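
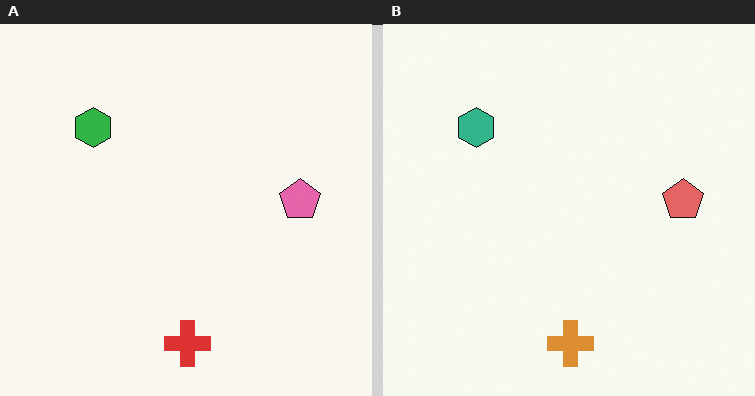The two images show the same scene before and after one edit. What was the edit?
It was hue-shifted slightly.

Every shape's color has rotated by the same amount around the hue wheel — a uniform hue shift.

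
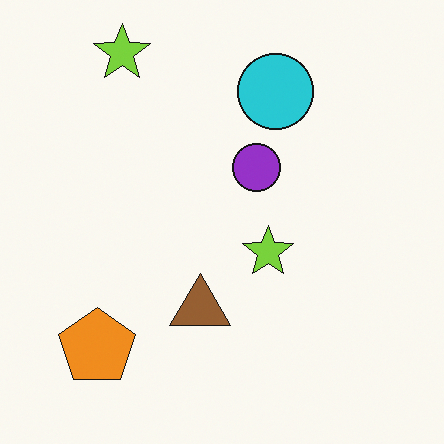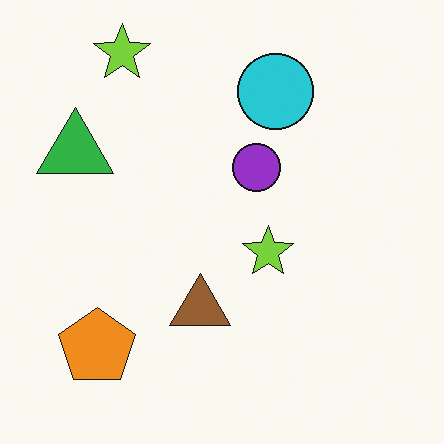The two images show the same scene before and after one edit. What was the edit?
The image was overlaid with an additional green triangle.

A green triangle appears in the second image that is absent from the first.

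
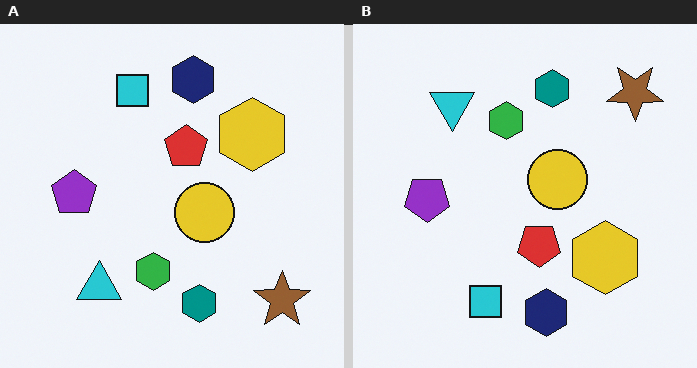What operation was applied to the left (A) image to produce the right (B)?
Flipped vertically (top ↔ bottom).

The navy hexagon is in the top of the left (A) image and the bottom of the right (B) — shapes on opposite sides of the horizontal midline have swapped in a mirror flip.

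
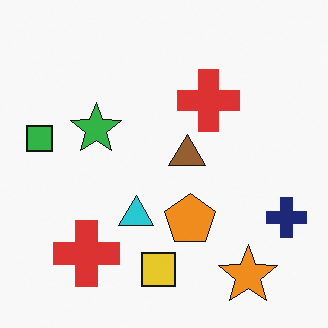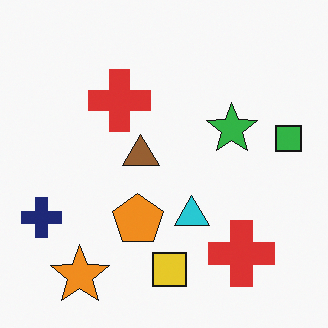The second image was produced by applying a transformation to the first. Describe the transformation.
This is the original image flipped horizontally (left ↔ right).

The green square is in the left of the first image and the right of the second — shapes on opposite sides of the vertical midline have swapped in a mirror flip.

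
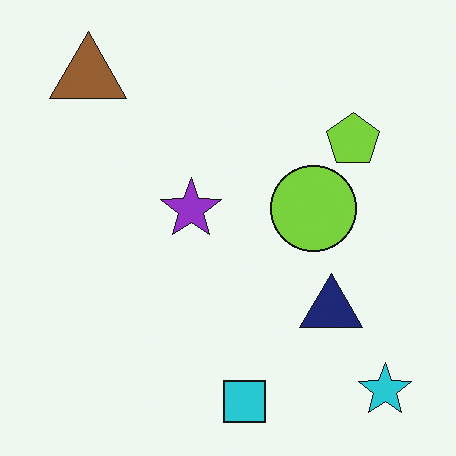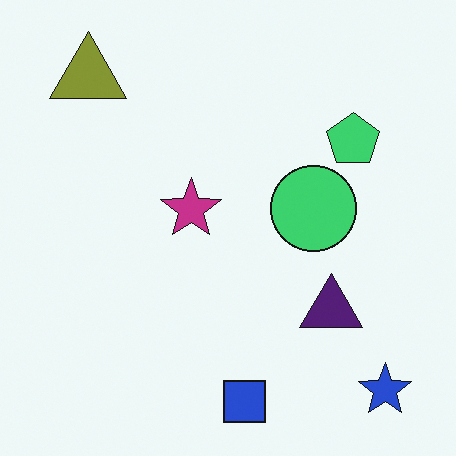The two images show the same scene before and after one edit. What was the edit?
The image was hue-shifted slightly.

Every shape's color has rotated by the same amount around the hue wheel — a uniform hue shift.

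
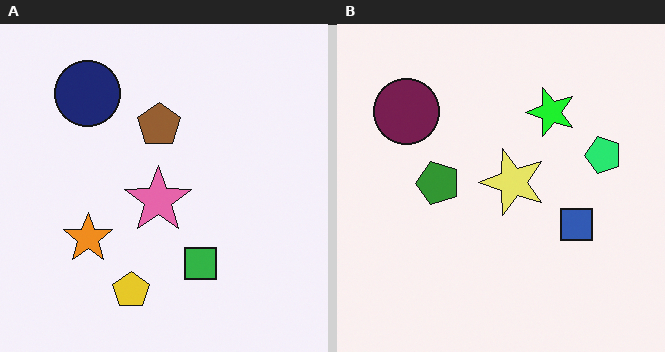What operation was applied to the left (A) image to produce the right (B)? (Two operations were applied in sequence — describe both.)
Transposed (reflected across the top-left ↔ bottom-right diagonal), then hue-shifted by a moderate amount.

Shapes have swapped their row and column positions — what was in the top-right is now in the bottom-left — a diagonal reflection. Every shape's color has rotated by the same amount around the hue wheel — a uniform hue shift.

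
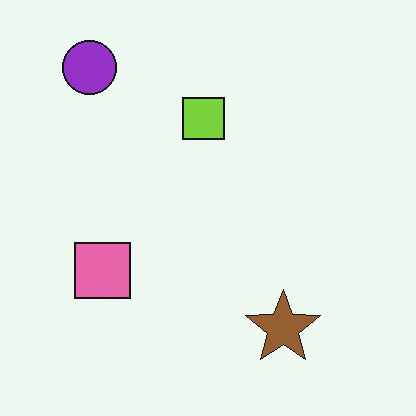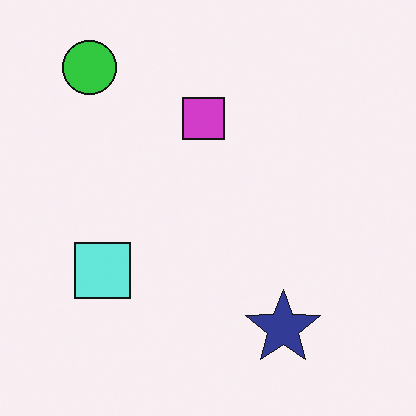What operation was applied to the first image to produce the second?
The image was hue-shifted by a large amount.

Every shape's color has rotated by the same amount around the hue wheel — a uniform hue shift.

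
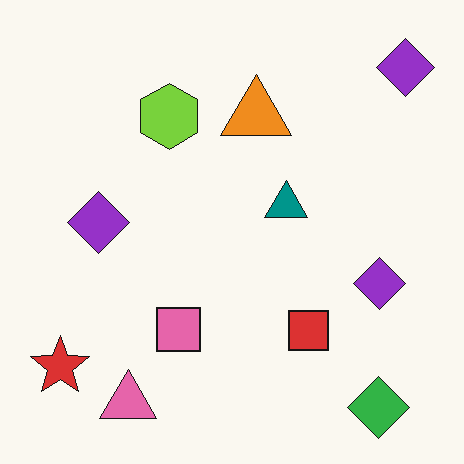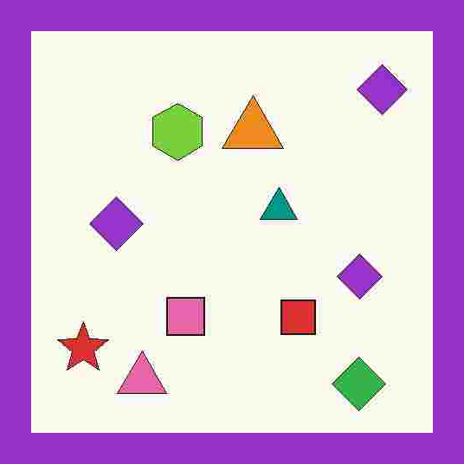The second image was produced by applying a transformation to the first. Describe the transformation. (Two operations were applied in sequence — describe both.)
This is the original image heavily JPEG-compressed with obvious blocking artifacts, then framed with a purple border.

Blocky 8×8 compression artifacts appear around shape edges and the flat background shows ringing — characteristic JPEG degradation. A solid purple frame runs around the edge of the second image, with the content slightly shrunk inside it.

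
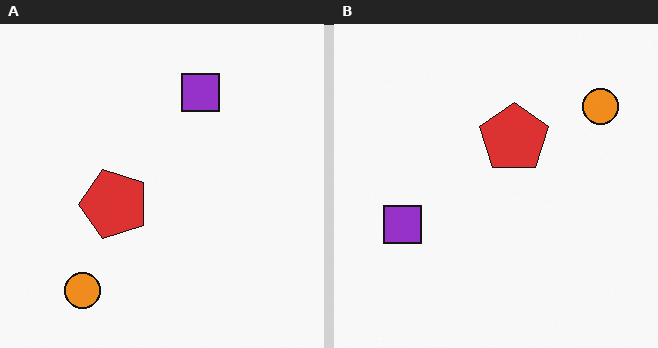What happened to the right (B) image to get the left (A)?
Transposed (reflected across the top-left ↔ bottom-right diagonal).

Shapes have swapped their row and column positions — what was in the top-right is now in the bottom-left — a diagonal reflection.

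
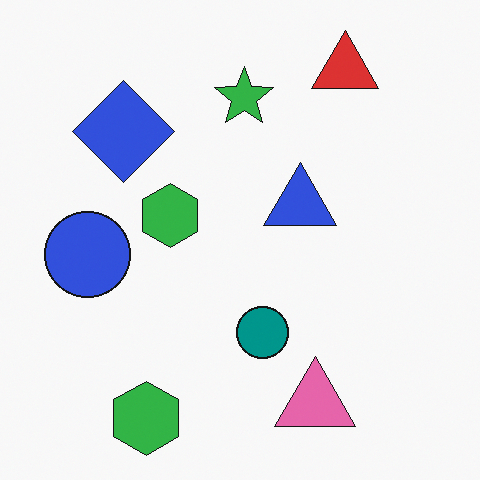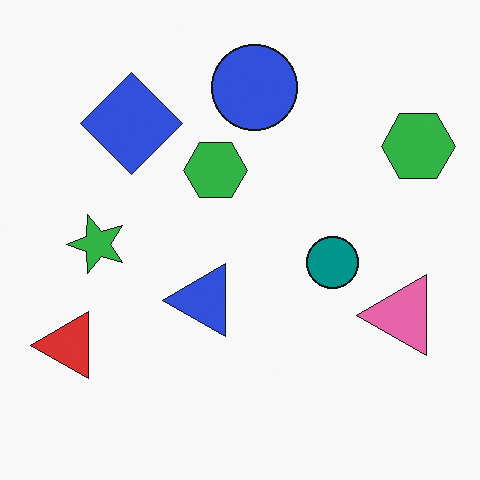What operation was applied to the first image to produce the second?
The image was transposed (reflected across the top-left ↔ bottom-right diagonal).

Shapes have swapped their row and column positions — what was in the top-right is now in the bottom-left — a diagonal reflection.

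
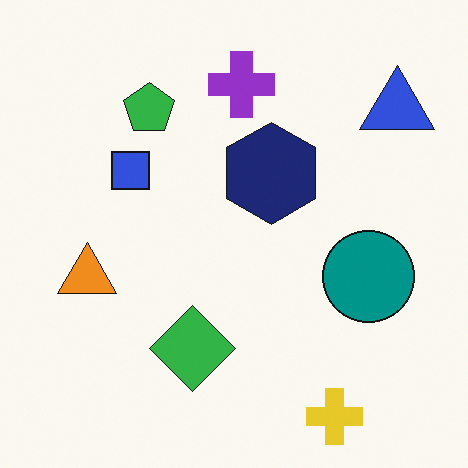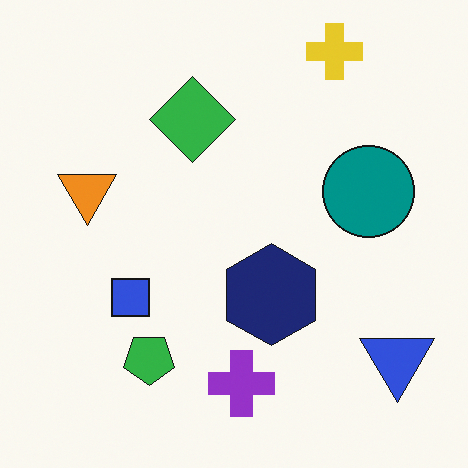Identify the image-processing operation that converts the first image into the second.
The image was flipped vertically (top ↔ bottom).

The yellow cross is in the bottom-right of the first image and the top-right of the second — shapes on opposite sides of the horizontal midline have swapped in a mirror flip.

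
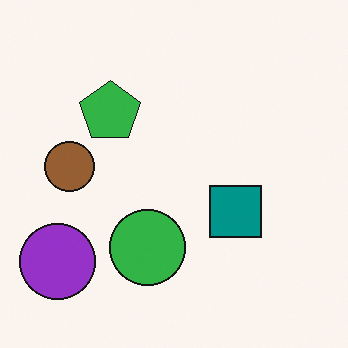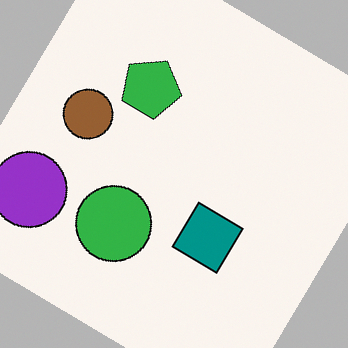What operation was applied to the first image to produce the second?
The image was rotated clockwise by a large amount — several tens of degrees.

Every shape is tilted by the same angle and the image corners show triangular fill wedges — a whole-image rotation by a non-right angle.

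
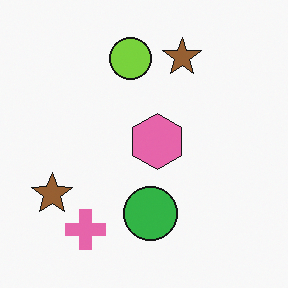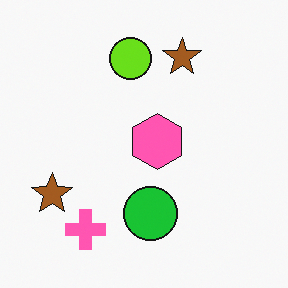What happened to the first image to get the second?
The transformation is: slightly oversaturated.

All colors are more vivid — a global saturation change.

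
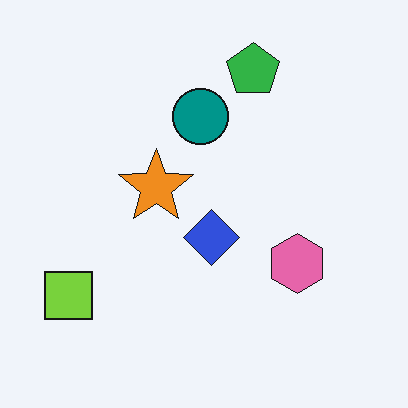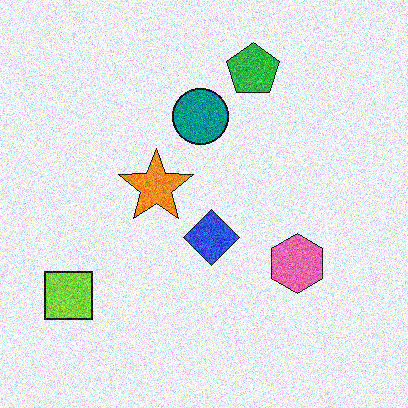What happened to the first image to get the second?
Degraded with strong gaussian noise.

Random speckle covers the whole image, including the flat background.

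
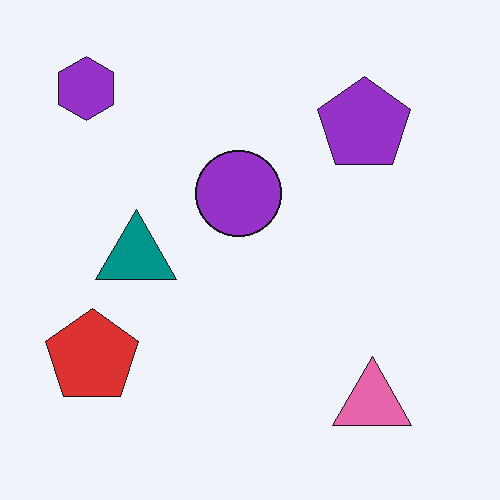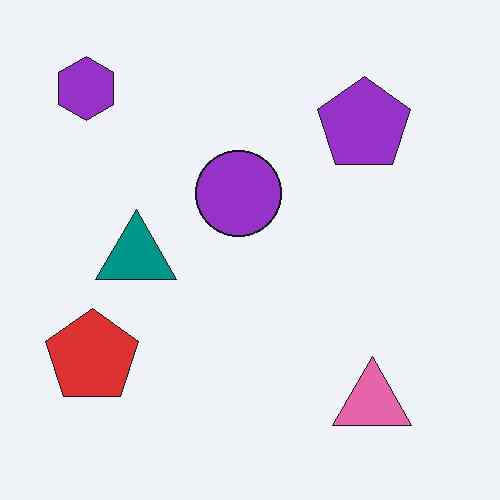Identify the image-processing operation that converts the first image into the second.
Given moderate JPEG compression.

Blocky 8×8 compression artifacts appear around shape edges and the flat background shows ringing — characteristic JPEG degradation.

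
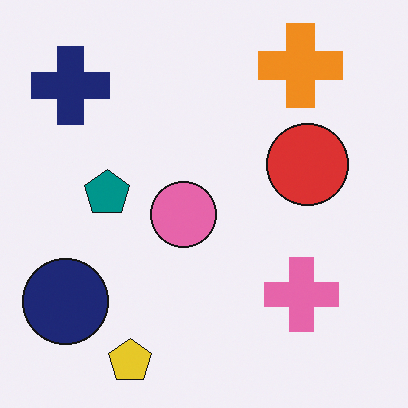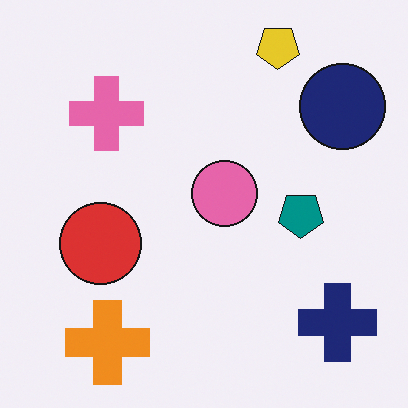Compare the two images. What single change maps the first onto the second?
Rotated 180°.

The navy cross sits in the top-left of the first image and the bottom-right of the second — consistent with a whole-image 180° rotation.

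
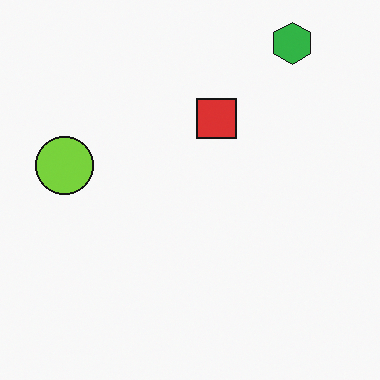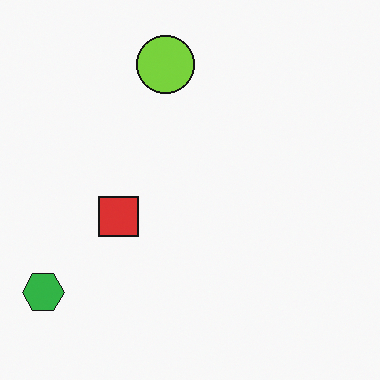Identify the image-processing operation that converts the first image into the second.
This is the original image transposed (reflected across the top-left ↔ bottom-right diagonal).

Shapes have swapped their row and column positions — what was in the top-right is now in the bottom-left — a diagonal reflection.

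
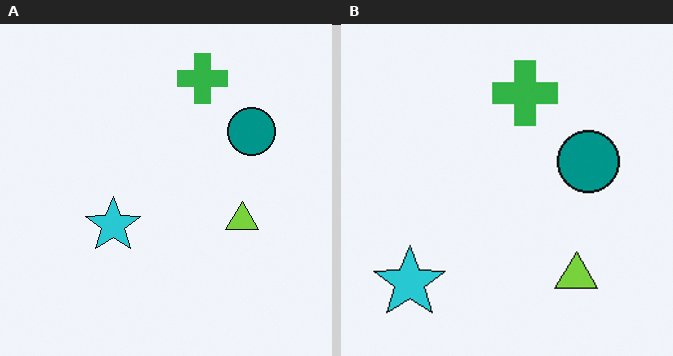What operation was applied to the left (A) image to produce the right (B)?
It was cropped to a modestly smaller region and rescaled.

The visible shapes are larger and the field of view is narrower; shapes near the original edges may be partly or wholly outside the frame — a crop-and-rescale.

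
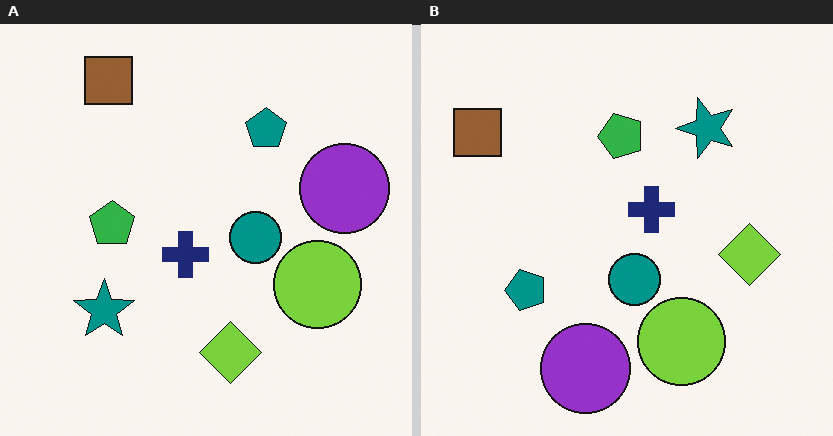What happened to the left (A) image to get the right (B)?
This is the original image transposed (reflected across the top-left ↔ bottom-right diagonal).

Shapes have swapped their row and column positions — what was in the top-right is now in the bottom-left — a diagonal reflection.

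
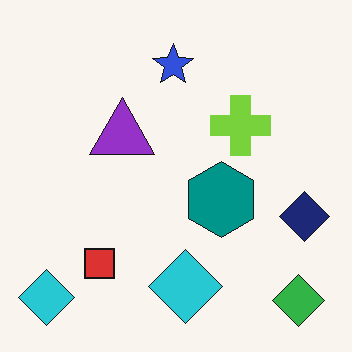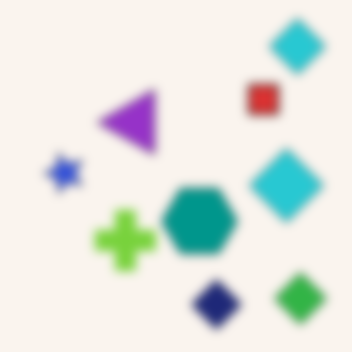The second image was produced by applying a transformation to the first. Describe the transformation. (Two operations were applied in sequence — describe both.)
It was transposed (reflected across the top-left ↔ bottom-right diagonal), then heavily blurred.

Shapes have swapped their row and column positions — what was in the top-right is now in the bottom-left — a diagonal reflection. Shape edges and outlines are uniformly softened across the whole image.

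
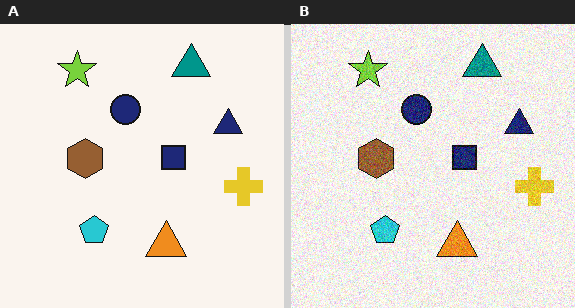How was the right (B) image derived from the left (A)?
Degraded with visible gaussian noise.

Random speckle covers the whole image, including the flat background.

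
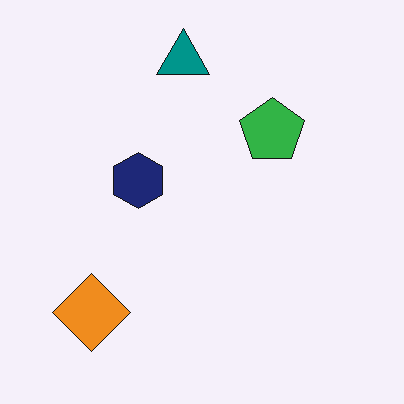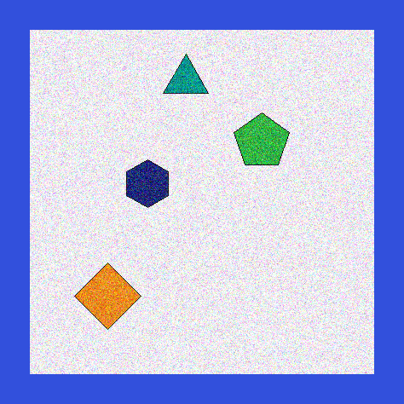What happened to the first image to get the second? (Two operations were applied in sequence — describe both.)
The transformation is: degraded with heavy additive noise, then framed with a blue border.

Random speckle covers the whole image, including the flat background. A solid blue frame runs around the edge of the second image, with the content slightly shrunk inside it.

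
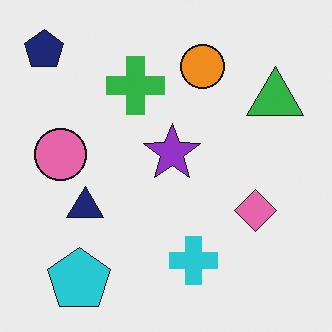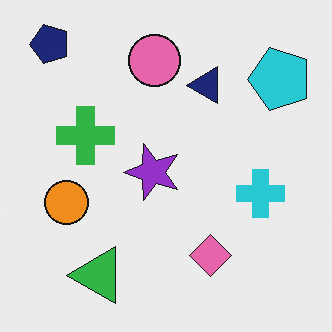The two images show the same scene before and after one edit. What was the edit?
Transposed (reflected across the top-left ↔ bottom-right diagonal).

Shapes have swapped their row and column positions — what was in the top-right is now in the bottom-left — a diagonal reflection.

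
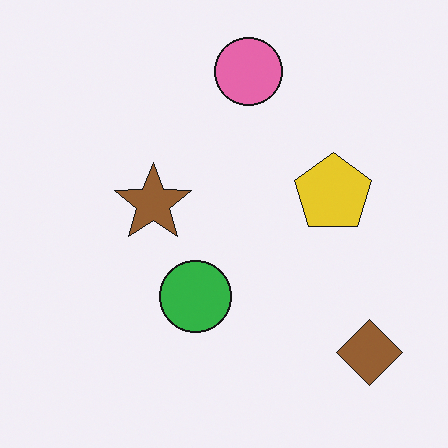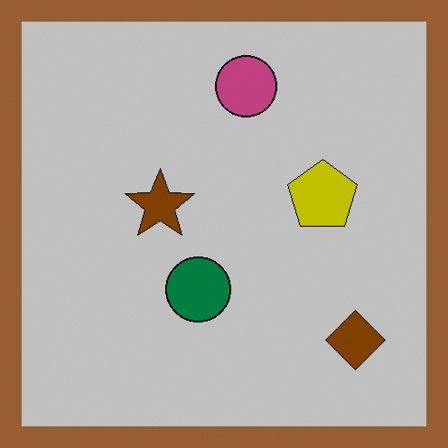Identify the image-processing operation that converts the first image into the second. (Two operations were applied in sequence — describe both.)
The image was heavily posterized to just a handful of flat colors, then framed with a brown border.

Each flat color has snapped to a coarser quantized level — most visibly, the near-white background has dropped to a flat grey. A solid brown frame runs around the edge of the second image, with the content slightly shrunk inside it.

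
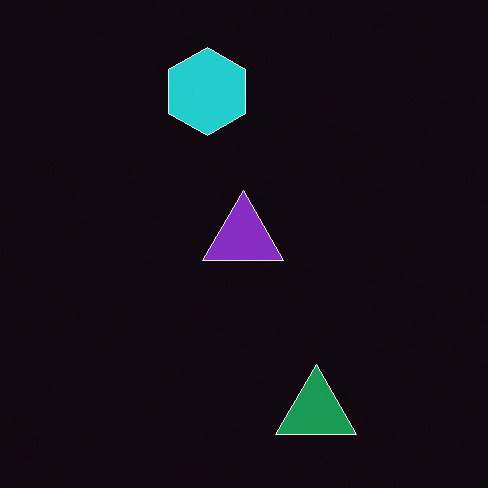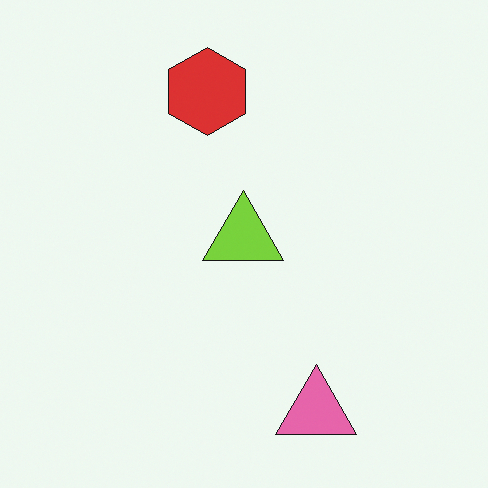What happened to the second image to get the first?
The transformation is: color-inverted (negative).

The light background has become dark and every shape's color is its complement — a photographic negative.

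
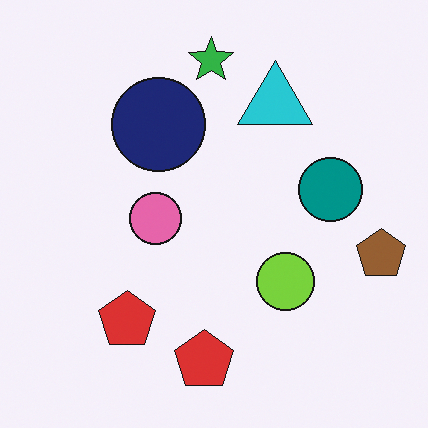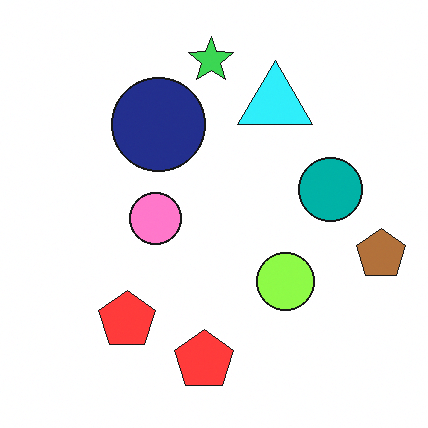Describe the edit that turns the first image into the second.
It was brightened a little.

Every pixel — background and shapes alike — is uniformly brightened.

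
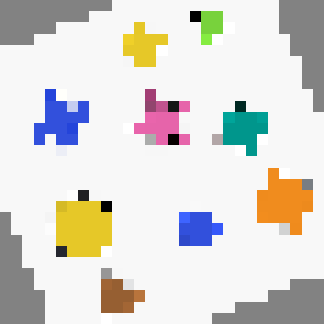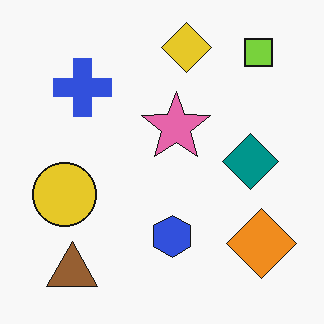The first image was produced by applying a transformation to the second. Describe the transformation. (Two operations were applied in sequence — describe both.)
It was rotated counter-clockwise by a moderate amount, then heavily pixelated into large blocks.

Every shape is tilted by the same angle and the image corners show triangular fill wedges — a whole-image rotation by a non-right angle. Shapes are reduced to large square blocks; fine edges and outlines are lost — a downscale-then-upscale (mosaic) effect.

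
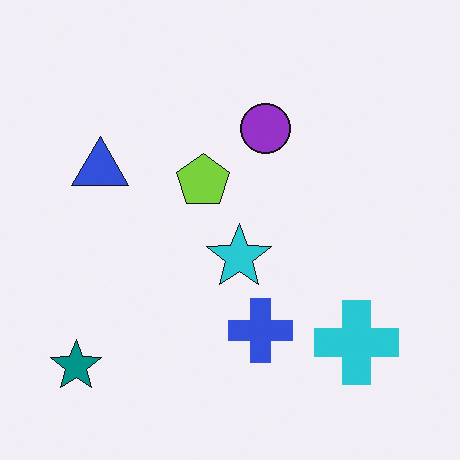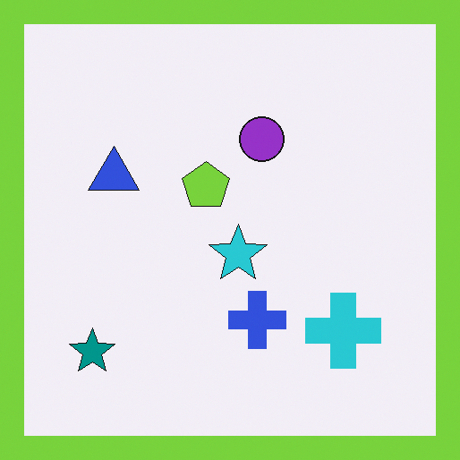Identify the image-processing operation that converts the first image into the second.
Framed with a lime border.

A solid lime frame runs around the edge of the second image, with the content slightly shrunk inside it.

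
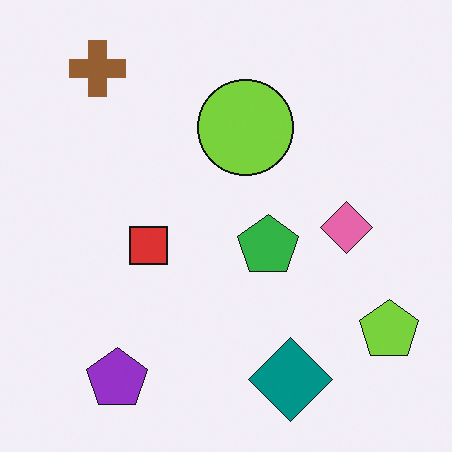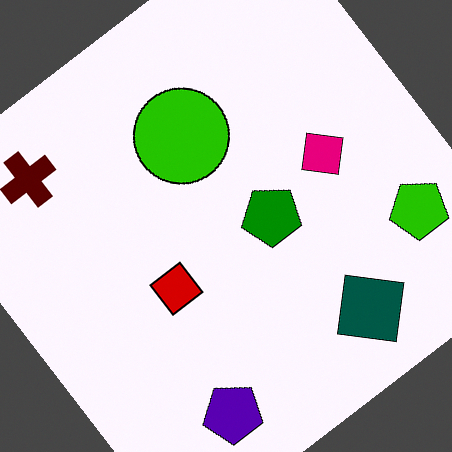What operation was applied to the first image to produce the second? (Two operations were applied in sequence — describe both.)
It was given much higher contrast, then rotated counter-clockwise by a large amount — several tens of degrees.

Tones are pushed away from mid-grey across the whole image — a global contrast change. Every shape is tilted by the same angle and the image corners show triangular fill wedges — a whole-image rotation by a non-right angle.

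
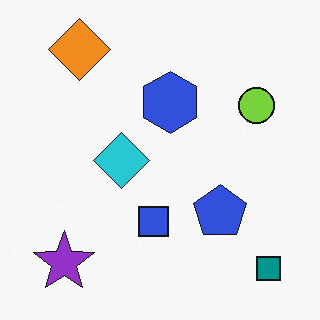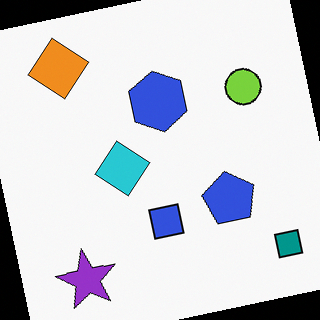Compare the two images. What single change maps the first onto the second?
The image was rotated counter-clockwise by a small amount.

Every shape is tilted by the same angle and the image corners show triangular fill wedges — a whole-image rotation by a non-right angle.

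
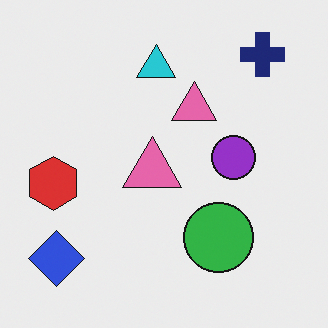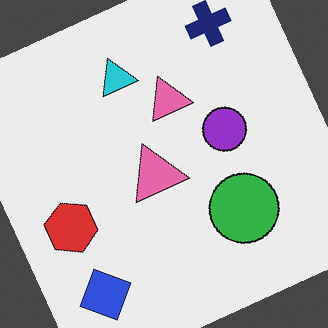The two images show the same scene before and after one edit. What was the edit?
It was rotated counter-clockwise by a moderate amount.

Every shape is tilted by the same angle and the image corners show triangular fill wedges — a whole-image rotation by a non-right angle.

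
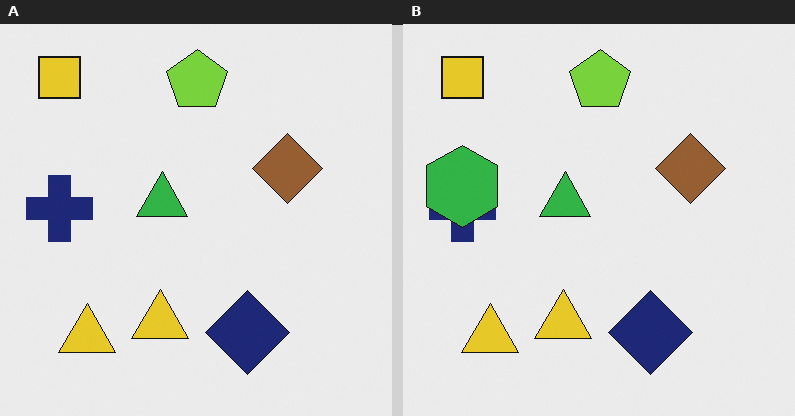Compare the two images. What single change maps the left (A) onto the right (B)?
It was overlaid with an additional green hexagon.

A green hexagon appears in the right (B) image that is absent from the left (A).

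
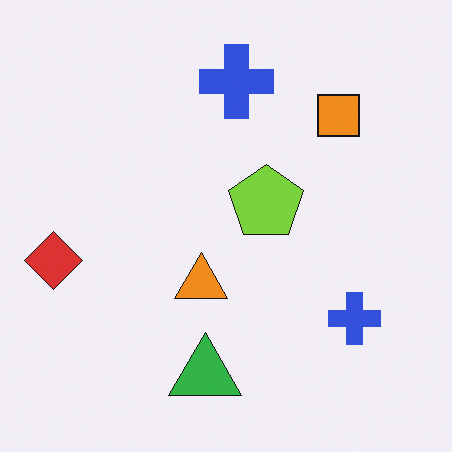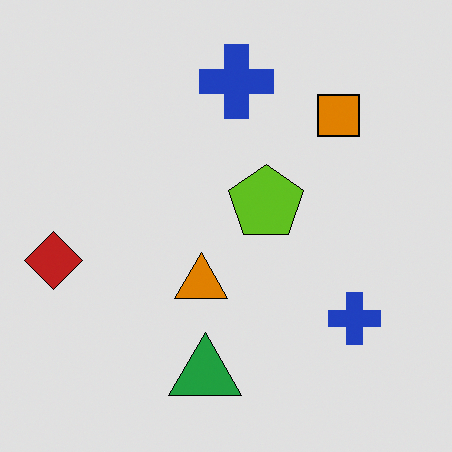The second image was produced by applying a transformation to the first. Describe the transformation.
The image was moderately posterized.

Each flat color has snapped to a coarser quantized level — most visibly, the near-white background has dropped to a flat grey.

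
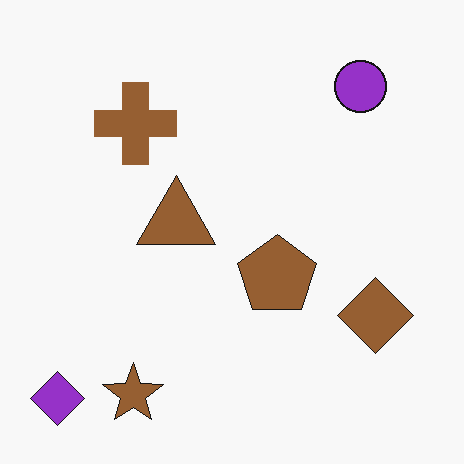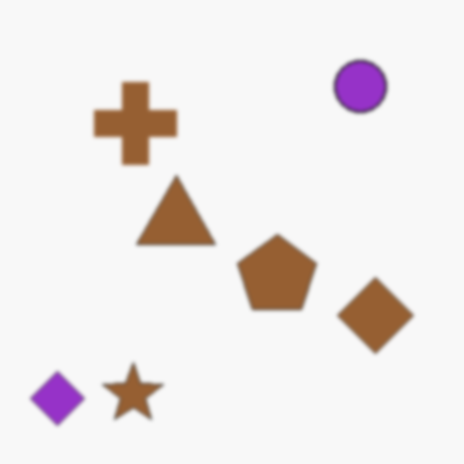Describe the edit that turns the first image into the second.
It was lightly blurred.

Shape edges and outlines are uniformly softened across the whole image.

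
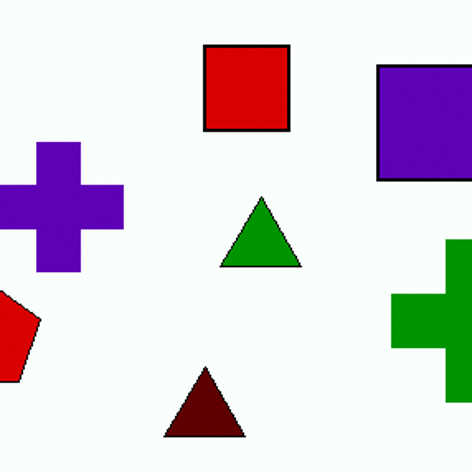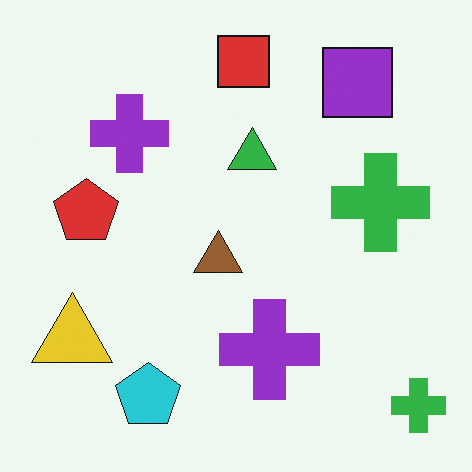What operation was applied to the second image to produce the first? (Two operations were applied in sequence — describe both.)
The image was boosted in contrast, then cropped tightly and scaled back up.

Tones are pushed away from mid-grey across the whole image — a global contrast change. The visible shapes are larger and the field of view is narrower; shapes near the original edges may be partly or wholly outside the frame — a crop-and-rescale.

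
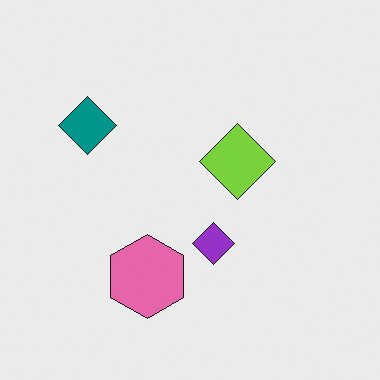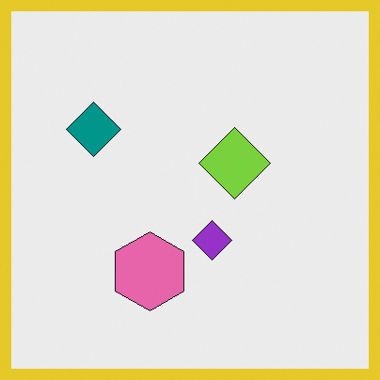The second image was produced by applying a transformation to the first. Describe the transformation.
Framed with a yellow border.

A solid yellow frame runs around the edge of the second image, with the content slightly shrunk inside it.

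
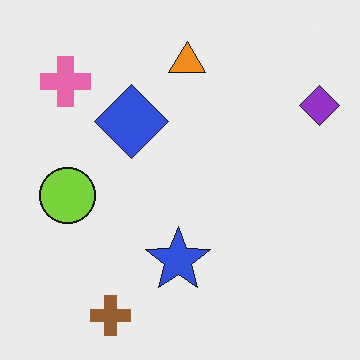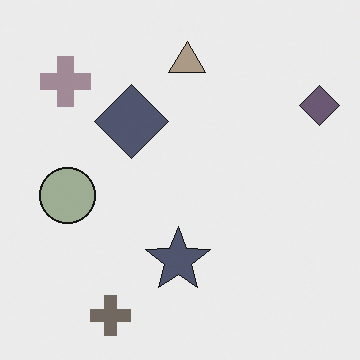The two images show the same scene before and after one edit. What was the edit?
This is the original image made much more muted (saturation change).

All colors are more muted and greyish — a global saturation change.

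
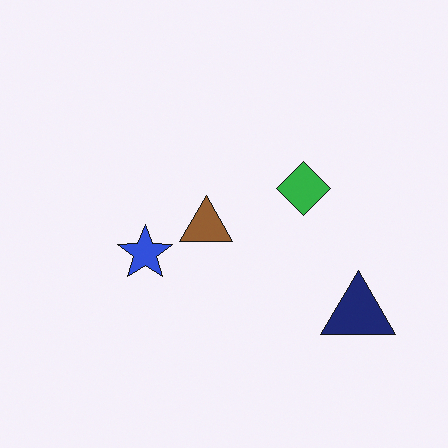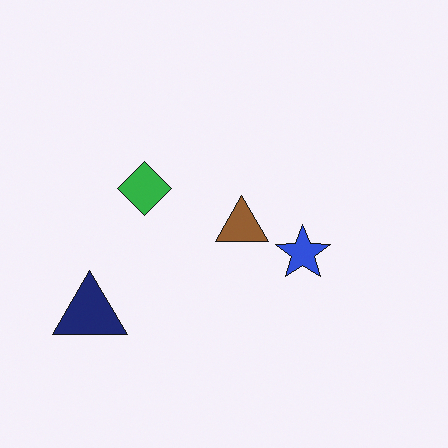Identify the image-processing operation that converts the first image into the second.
This is the original image flipped horizontally (left ↔ right).

The navy triangle is in the bottom-right of the first image and the bottom-left of the second — shapes on opposite sides of the vertical midline have swapped in a mirror flip.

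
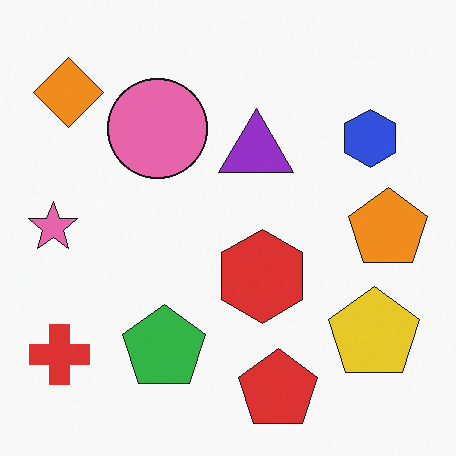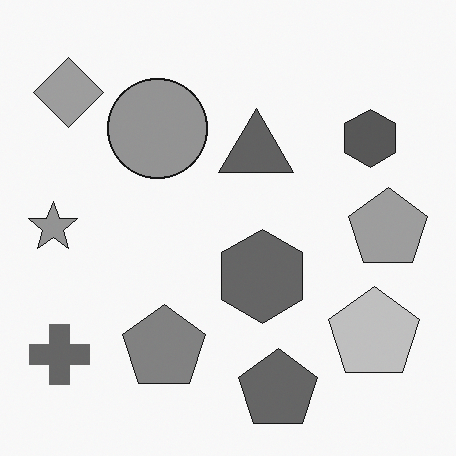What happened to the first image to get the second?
The second image is the first converted to grayscale.

All color is removed — every shape is now a shade of grey.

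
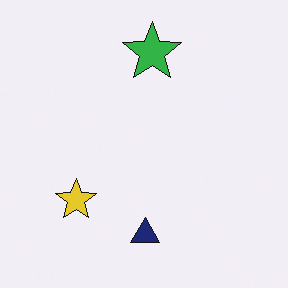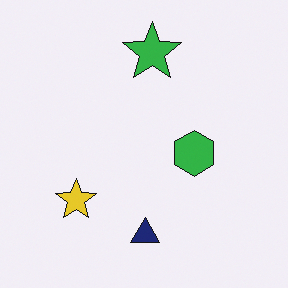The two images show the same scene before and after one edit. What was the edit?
The second image is the first overlaid with an additional green hexagon.

A green hexagon appears in the second image that is absent from the first.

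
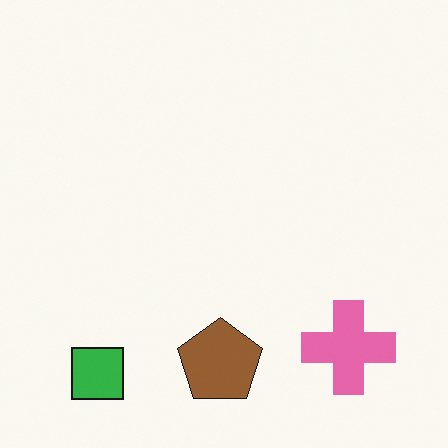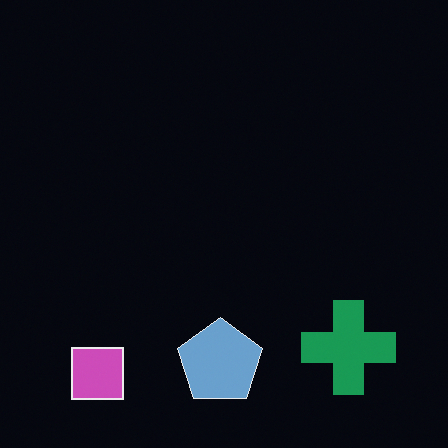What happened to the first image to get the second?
The image was color-inverted (negative).

The light background has become dark and every shape's color is its complement — a photographic negative.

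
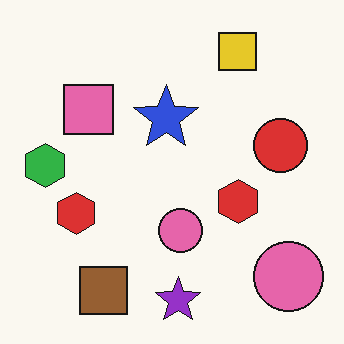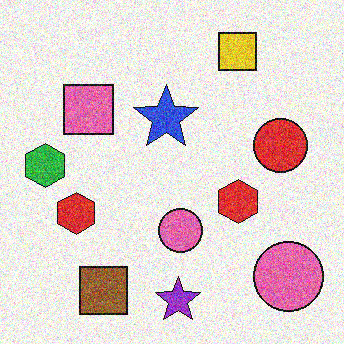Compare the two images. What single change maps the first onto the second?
The transformation is: degraded with strong gaussian noise.

Random speckle covers the whole image, including the flat background.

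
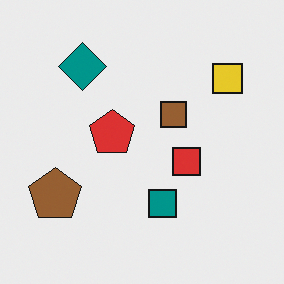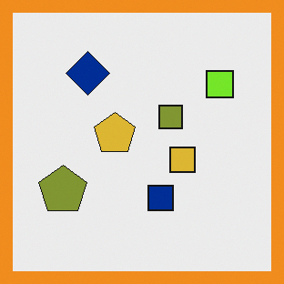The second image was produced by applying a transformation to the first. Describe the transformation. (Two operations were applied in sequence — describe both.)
Hue-shifted by a small amount, then framed with a orange border.

Every shape's color has rotated by the same amount around the hue wheel — a uniform hue shift. A solid orange frame runs around the edge of the second image, with the content slightly shrunk inside it.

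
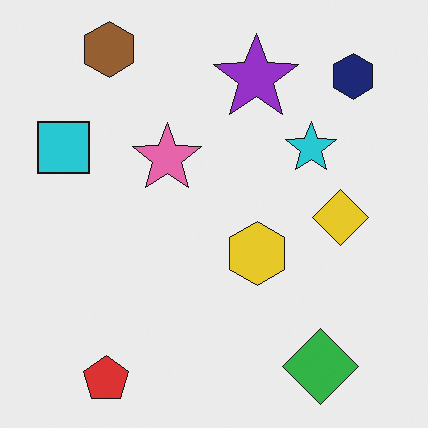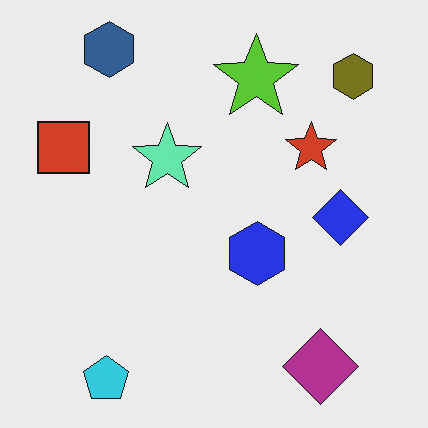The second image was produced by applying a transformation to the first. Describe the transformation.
The image was hue-shifted by a large amount.

Every shape's color has rotated by the same amount around the hue wheel — a uniform hue shift.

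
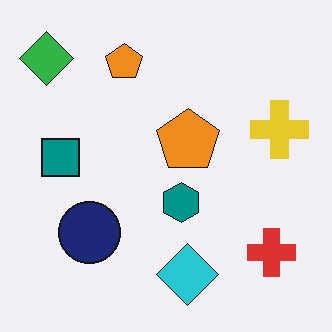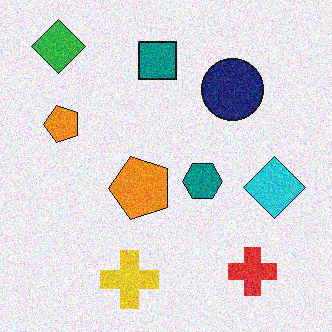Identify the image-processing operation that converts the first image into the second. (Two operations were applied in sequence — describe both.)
This is the original image transposed (reflected across the top-left ↔ bottom-right diagonal), then degraded with moderate additive noise.

Shapes have swapped their row and column positions — what was in the top-right is now in the bottom-left — a diagonal reflection. Random speckle covers the whole image, including the flat background.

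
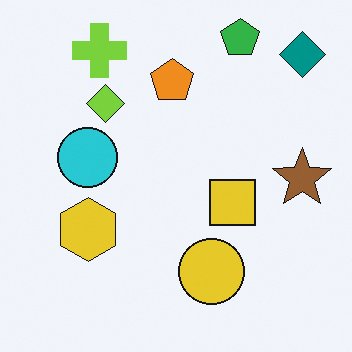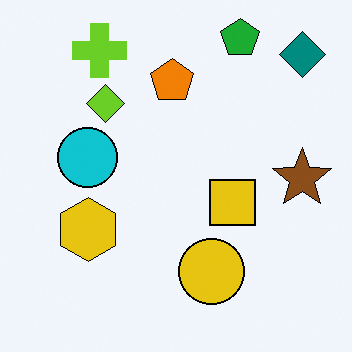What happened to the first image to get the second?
The transformation is: given slightly increased contrast.

Tones are pushed away from mid-grey across the whole image — a global contrast change.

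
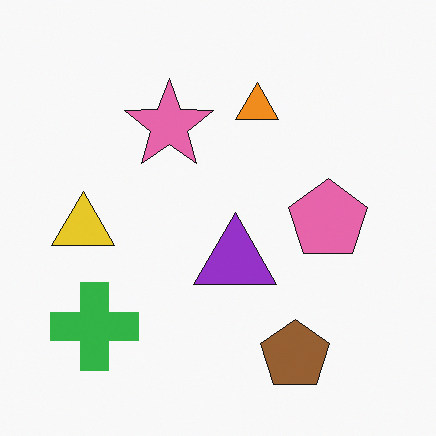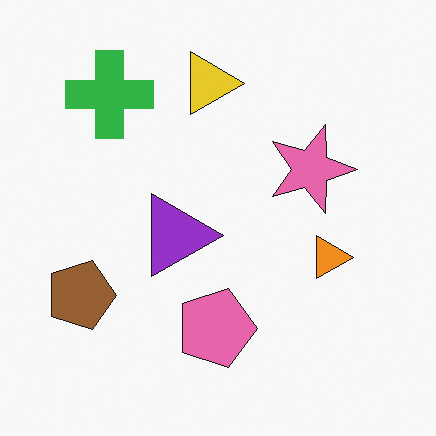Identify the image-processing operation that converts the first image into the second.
The second image is the first rotated 90° clockwise.

The green cross sits in the bottom-left of the first image and the top-left of the second — consistent with a whole-image 90° clockwise rotation.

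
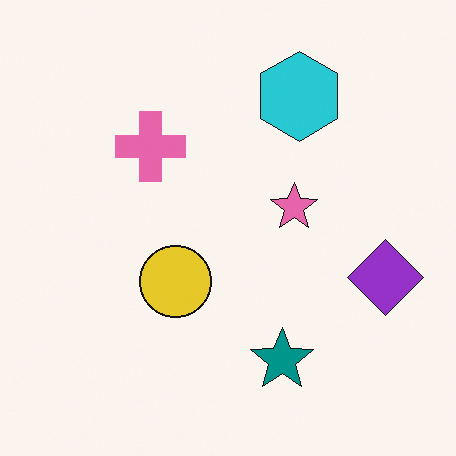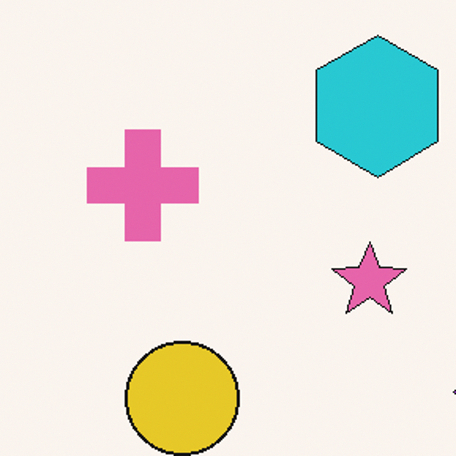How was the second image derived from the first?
Cropped slightly and scaled back up.

The visible shapes are larger and the field of view is narrower; shapes near the original edges may be partly or wholly outside the frame — a crop-and-rescale.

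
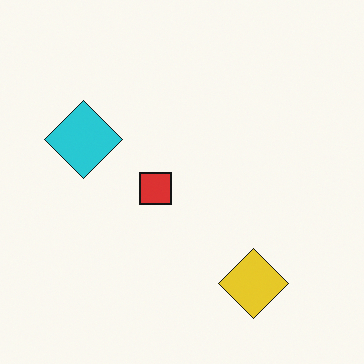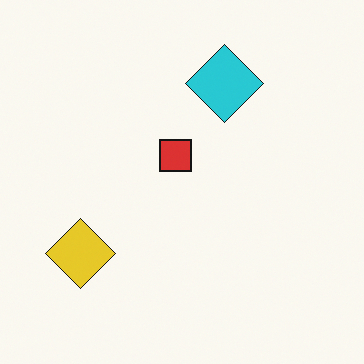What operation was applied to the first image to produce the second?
The image was rotated 90° clockwise.

The yellow diamond sits in the bottom-right of the first image and the bottom-left of the second — consistent with a whole-image 90° clockwise rotation.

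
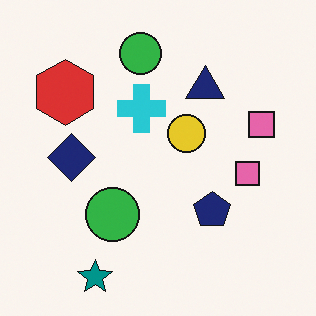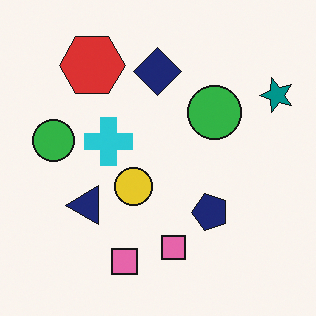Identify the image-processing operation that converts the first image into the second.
The second image is the first transposed (reflected across the top-left ↔ bottom-right diagonal).

Shapes have swapped their row and column positions — what was in the top-right is now in the bottom-left — a diagonal reflection.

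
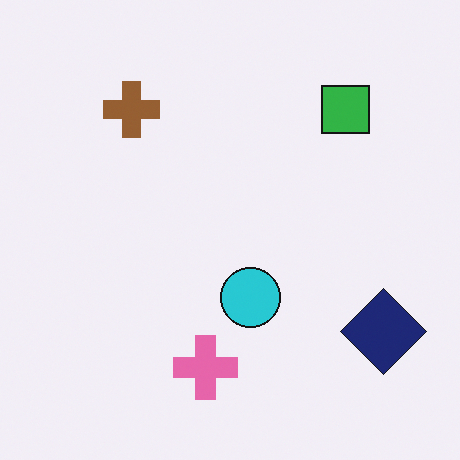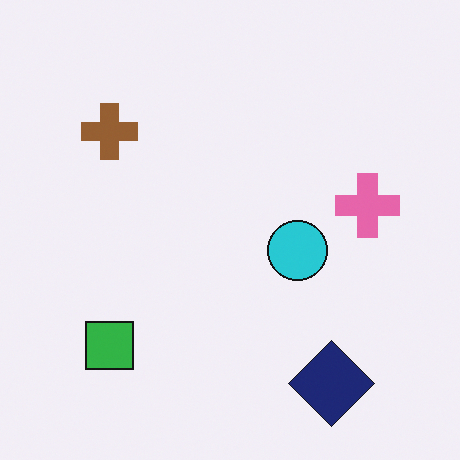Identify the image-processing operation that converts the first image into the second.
The second image is the first transposed (reflected across the top-left ↔ bottom-right diagonal).

Shapes have swapped their row and column positions — what was in the top-right is now in the bottom-left — a diagonal reflection.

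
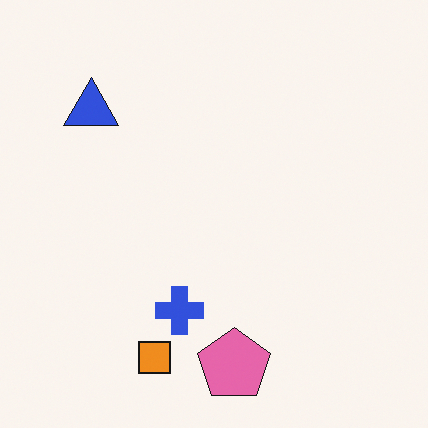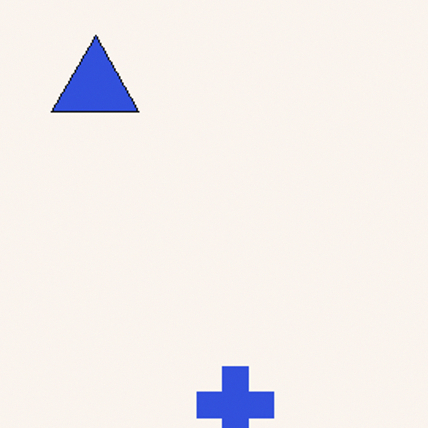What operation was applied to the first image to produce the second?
Cropped to a modestly smaller region and rescaled.

The visible shapes are larger and the field of view is narrower; shapes near the original edges may be partly or wholly outside the frame — a crop-and-rescale.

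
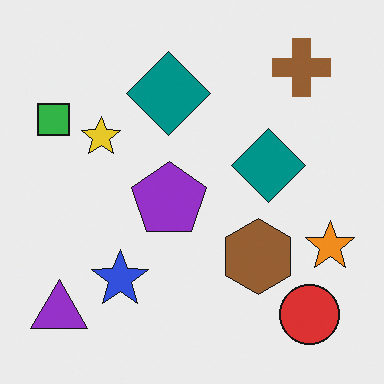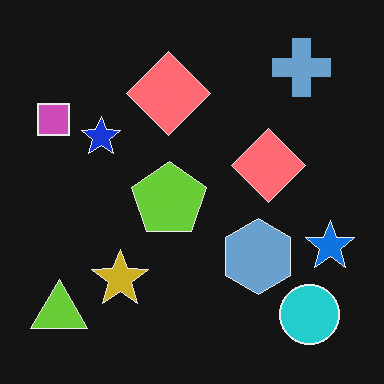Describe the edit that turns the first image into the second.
The image was color-inverted (negative).

The light background has become dark and every shape's color is its complement — a photographic negative.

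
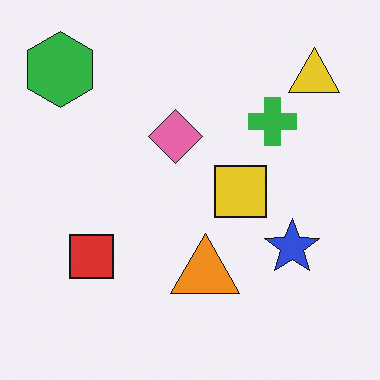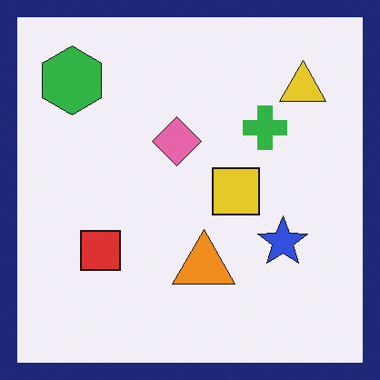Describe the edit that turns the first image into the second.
The transformation is: framed with a navy border.

A solid navy frame runs around the edge of the second image, with the content slightly shrunk inside it.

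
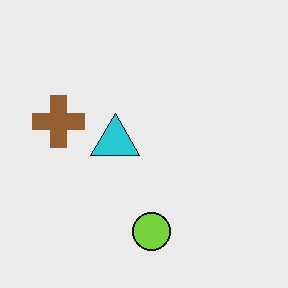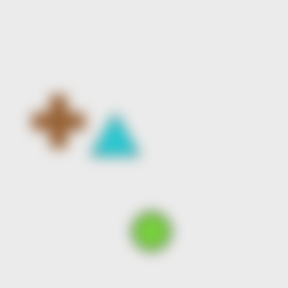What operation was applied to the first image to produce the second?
It was heavily blurred.

Shape edges and outlines are uniformly softened across the whole image.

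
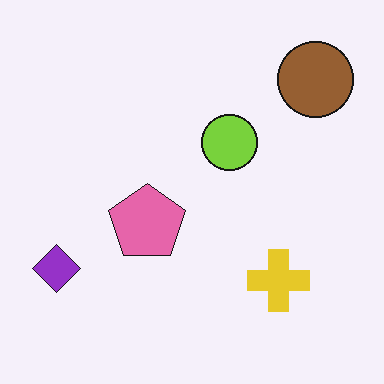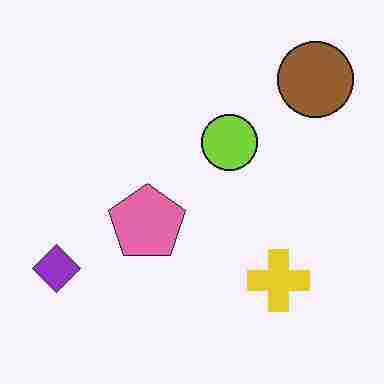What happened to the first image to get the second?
It was degraded with heavy JPEG compression.

Blocky 8×8 compression artifacts appear around shape edges and the flat background shows ringing — characteristic JPEG degradation.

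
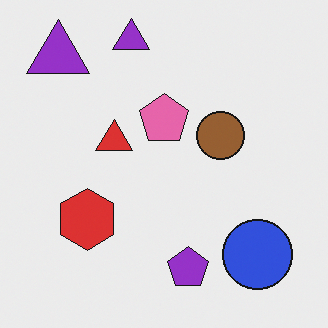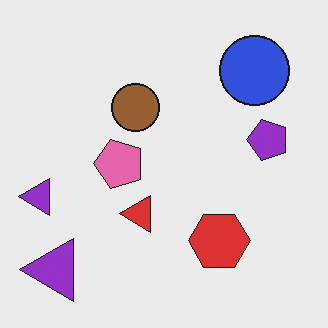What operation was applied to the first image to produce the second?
The image was rotated 90° counter-clockwise.

The blue circle sits in the bottom-right of the first image and the top-right of the second — consistent with a whole-image 90° counter-clockwise rotation.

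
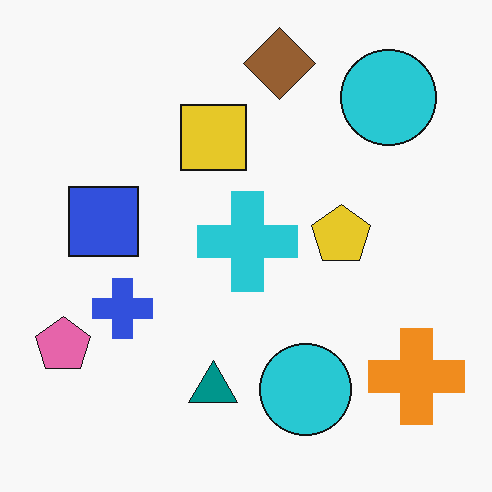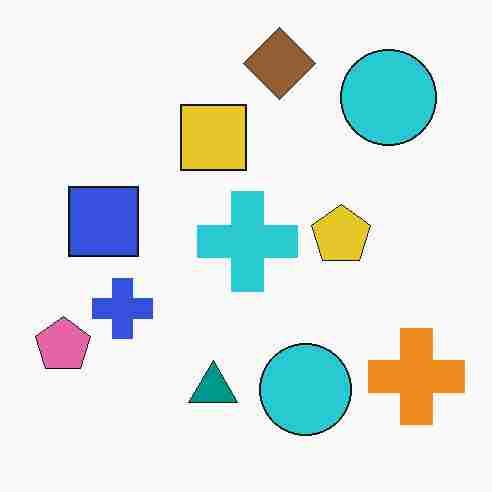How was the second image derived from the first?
Degraded with heavy JPEG compression.

Blocky 8×8 compression artifacts appear around shape edges and the flat background shows ringing — characteristic JPEG degradation.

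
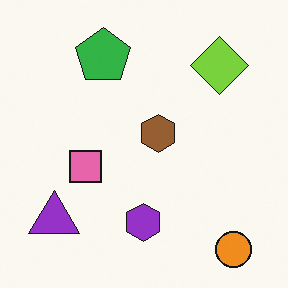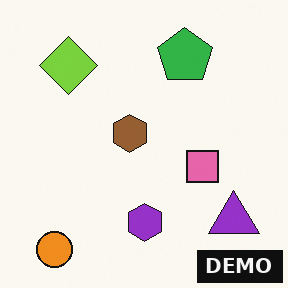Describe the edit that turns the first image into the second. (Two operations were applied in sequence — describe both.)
The image was flipped horizontally (left ↔ right), then watermarked with the text "DEMO" in the lower-right corner.

The purple triangle is in the bottom-left of the first image and the bottom-right of the second — shapes on opposite sides of the vertical midline have swapped in a mirror flip. A dark label reading "DEMO" appears in the lower-right corner.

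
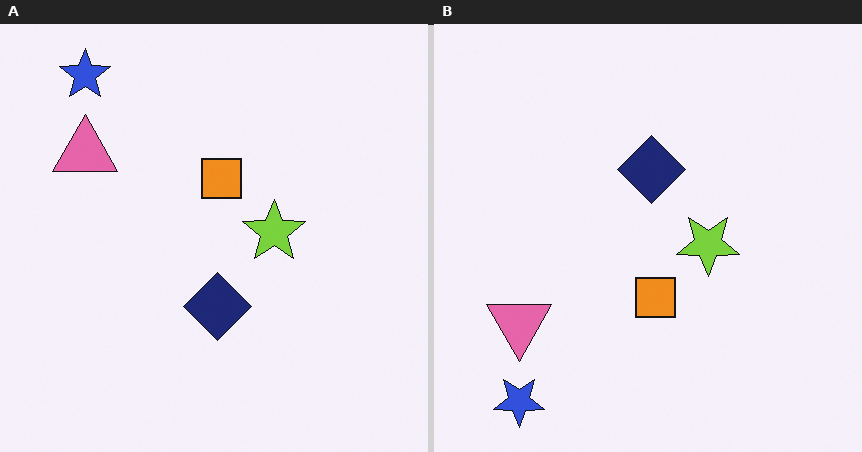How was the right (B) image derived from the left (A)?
This is the original image flipped vertically (top ↔ bottom).

The blue star is in the top-left of the left (A) image and the bottom-left of the right (B) — shapes on opposite sides of the horizontal midline have swapped in a mirror flip.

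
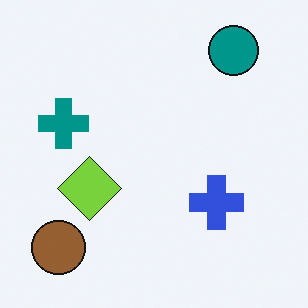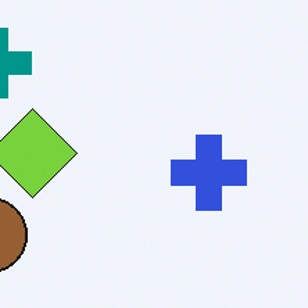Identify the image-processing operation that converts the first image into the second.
The transformation is: cropped to a modestly smaller region and rescaled.

The visible shapes are larger and the field of view is narrower; shapes near the original edges may be partly or wholly outside the frame — a crop-and-rescale.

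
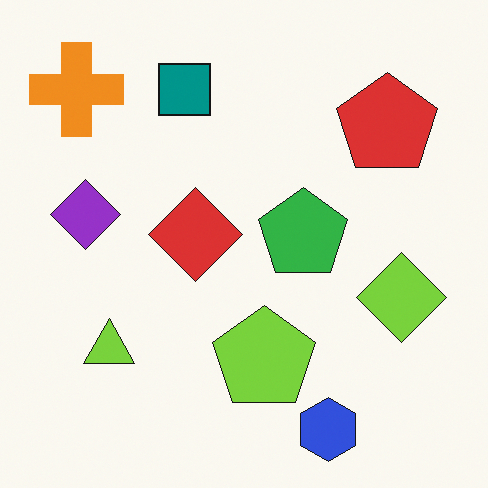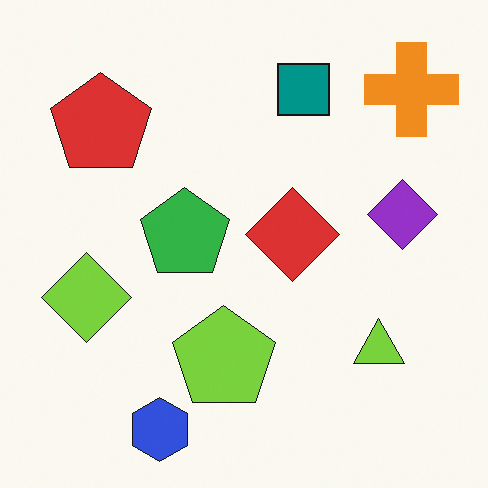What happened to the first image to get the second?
The transformation is: flipped horizontally (left ↔ right).

The orange cross is in the top-left of the first image and the top-right of the second — shapes on opposite sides of the vertical midline have swapped in a mirror flip.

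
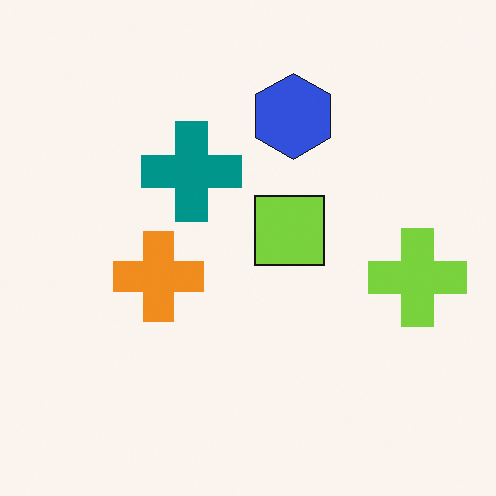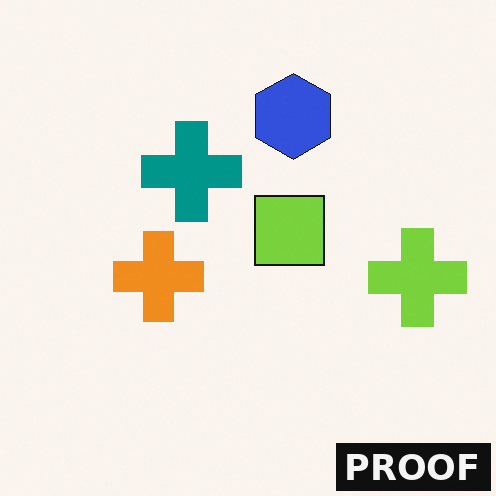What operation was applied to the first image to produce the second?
The image was watermarked with the text "PROOF" in the lower-right corner.

A dark label reading "PROOF" appears in the lower-right corner.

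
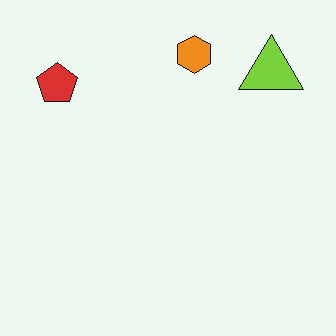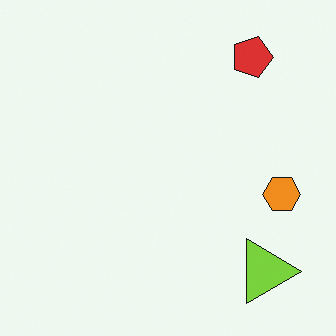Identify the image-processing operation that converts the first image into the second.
The transformation is: rotated 90° clockwise.

The lime triangle sits in the top-right of the first image and the bottom-right of the second — consistent with a whole-image 90° clockwise rotation.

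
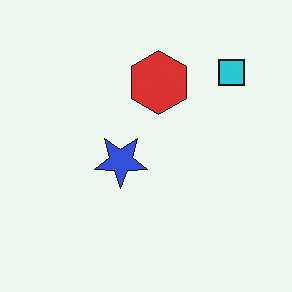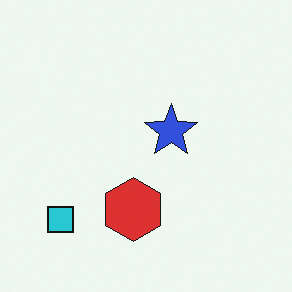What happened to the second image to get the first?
It was rotated 180°.

The cyan square sits in the bottom-left of the second image and the top-right of the first — consistent with a whole-image 180° rotation.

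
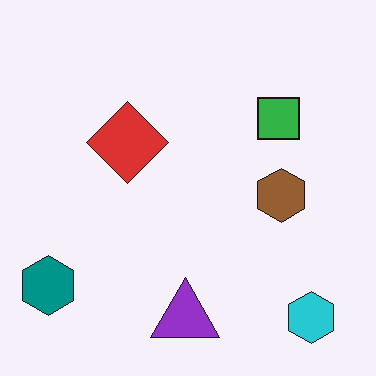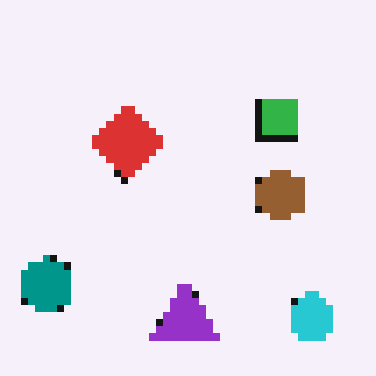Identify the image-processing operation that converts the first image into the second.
It was moderately pixelated.

Shapes are reduced to large square blocks; fine edges and outlines are lost — a downscale-then-upscale (mosaic) effect.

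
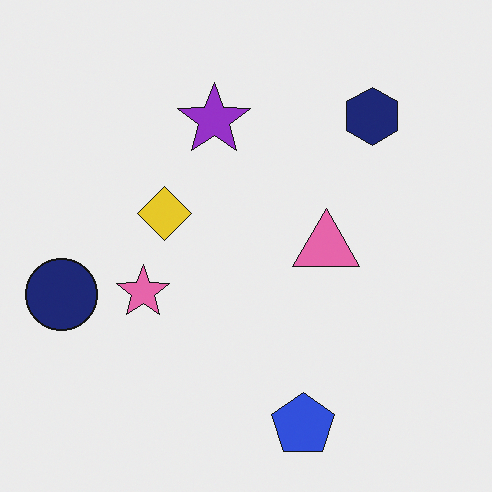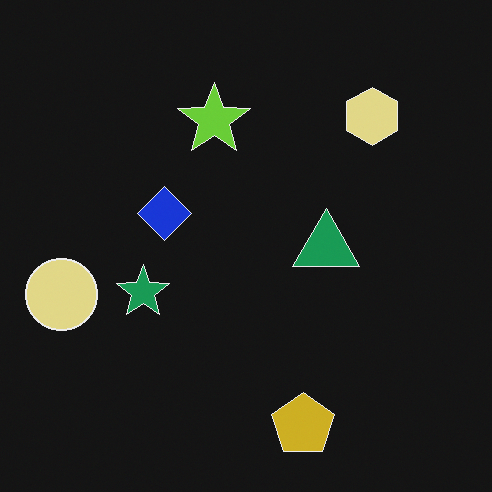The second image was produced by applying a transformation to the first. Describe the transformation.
Color-inverted (negative).

The light background has become dark and every shape's color is its complement — a photographic negative.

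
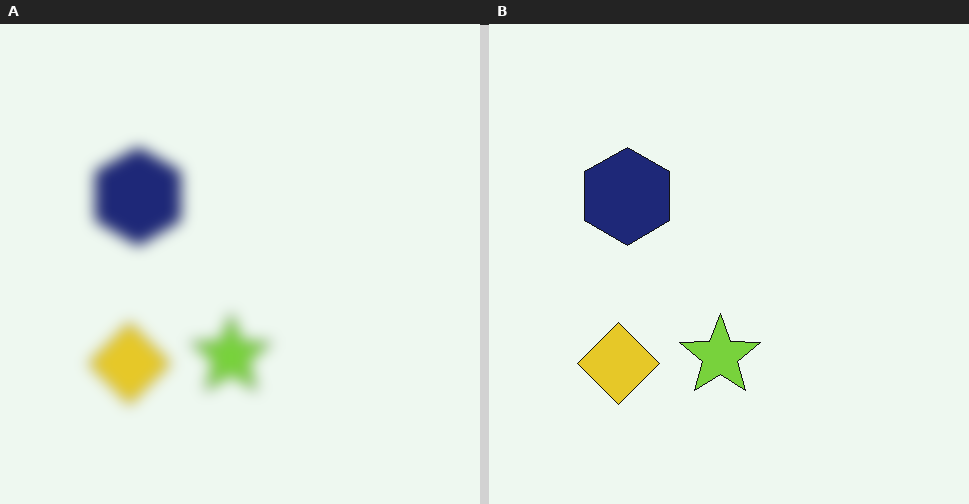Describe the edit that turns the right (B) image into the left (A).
The image was strongly gaussian-blurred.

Shape edges and outlines are uniformly softened across the whole image.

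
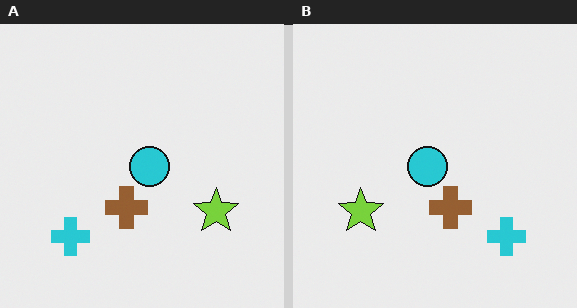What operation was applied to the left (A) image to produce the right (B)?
This is the original image flipped horizontally (left ↔ right).

The lime star is in the right of the left (A) image and the left of the right (B) — shapes on opposite sides of the vertical midline have swapped in a mirror flip.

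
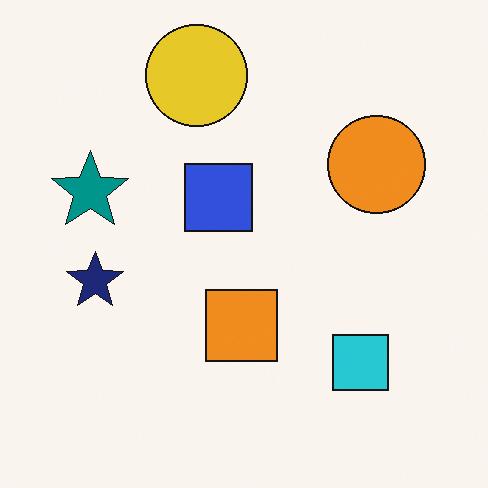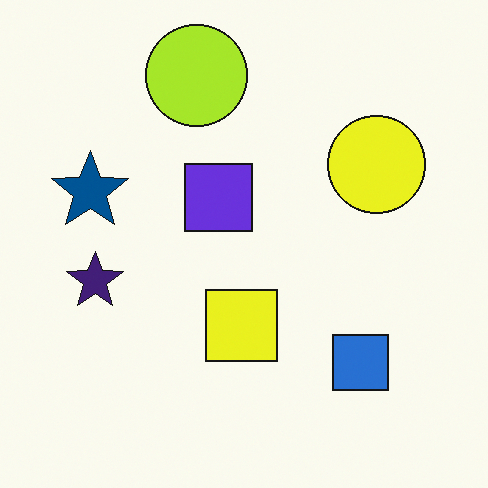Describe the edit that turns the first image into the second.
The image was hue-shifted slightly.

Every shape's color has rotated by the same amount around the hue wheel — a uniform hue shift.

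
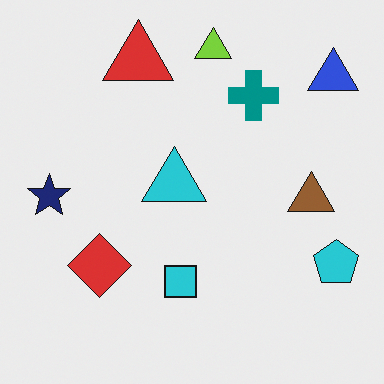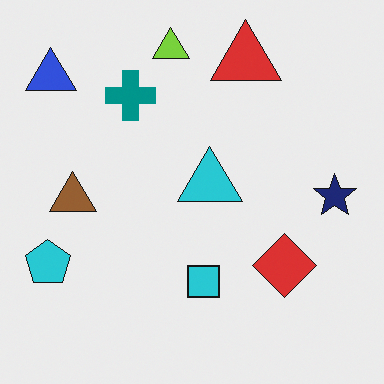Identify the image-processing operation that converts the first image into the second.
This is the original image flipped horizontally (left ↔ right).

The cyan pentagon is in the bottom-right of the first image and the bottom-left of the second — shapes on opposite sides of the vertical midline have swapped in a mirror flip.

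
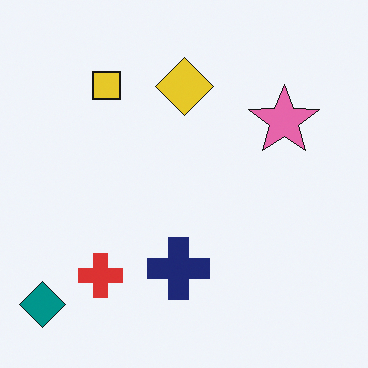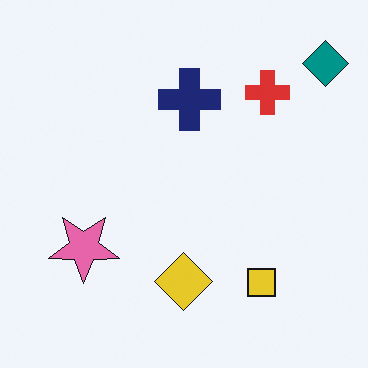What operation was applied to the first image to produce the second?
This is the original image rotated 180°.

The teal diamond sits in the bottom-left of the first image and the top-right of the second — consistent with a whole-image 180° rotation.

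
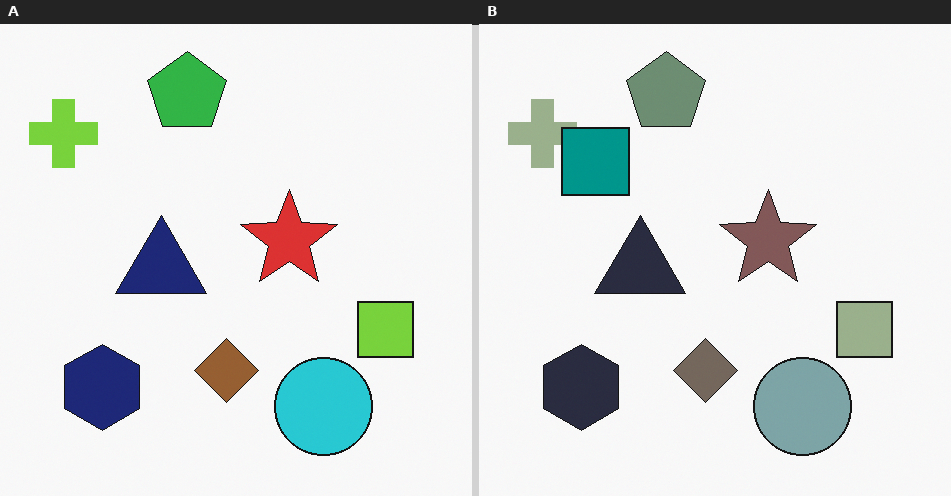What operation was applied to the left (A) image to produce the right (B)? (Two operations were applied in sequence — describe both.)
The transformation is: made much more muted (saturation change), then overlaid with an additional teal square.

All colors are more muted and greyish — a global saturation change. A teal square appears in the right (B) image that is absent from the left (A).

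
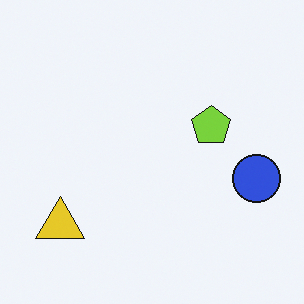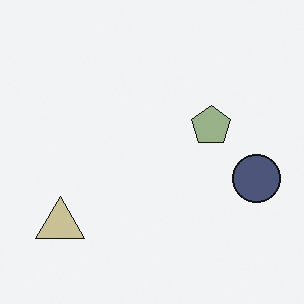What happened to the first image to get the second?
It was made much more muted (saturation change).

All colors are more muted and greyish — a global saturation change.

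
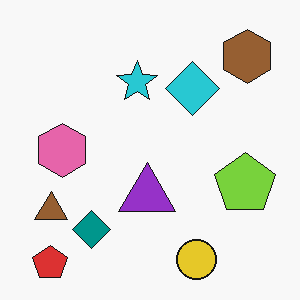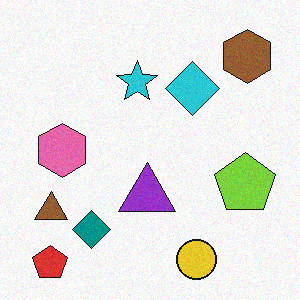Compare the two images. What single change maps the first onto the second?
Degraded with subtle gaussian noise.

Random speckle covers the whole image, including the flat background.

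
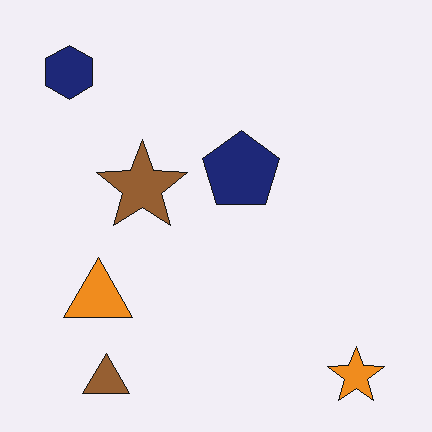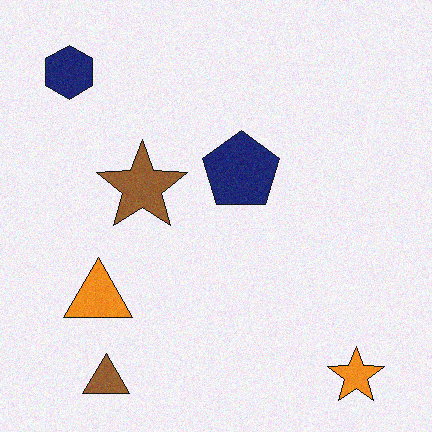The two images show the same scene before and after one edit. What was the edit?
The transformation is: degraded with a light layer of grain.

Random speckle covers the whole image, including the flat background.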